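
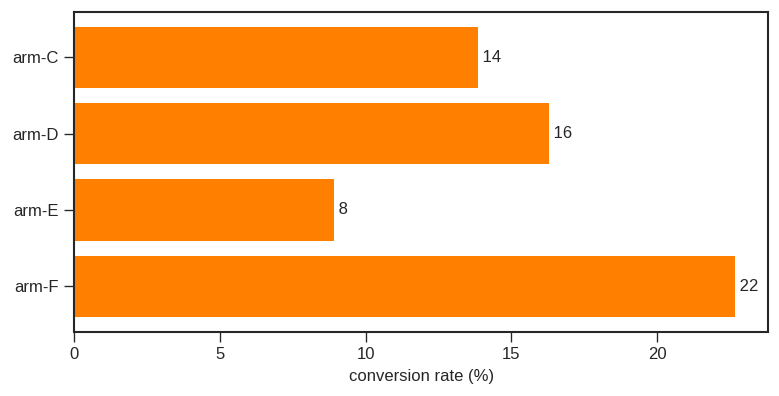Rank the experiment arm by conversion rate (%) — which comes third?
arm-C

Top 4: arm-F ≈ 22, arm-D ≈ 16, arm-C ≈ 14, arm-E ≈ 8.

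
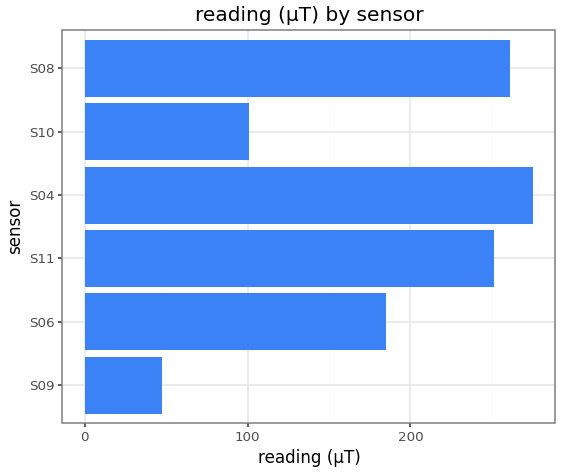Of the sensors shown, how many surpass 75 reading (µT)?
Above 75: S06, S11, S04, S10, S08.

5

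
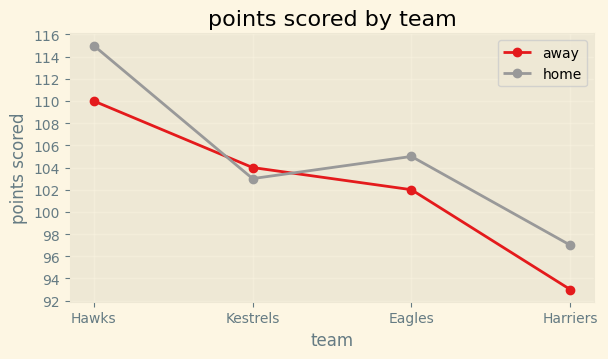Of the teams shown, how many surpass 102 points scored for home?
Above 102: Hawks, Kestrels, Eagles.

3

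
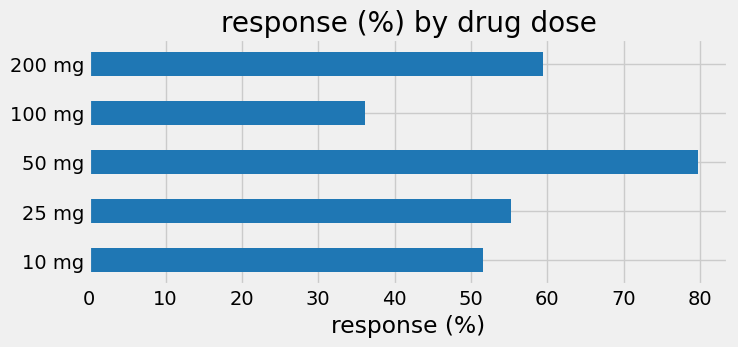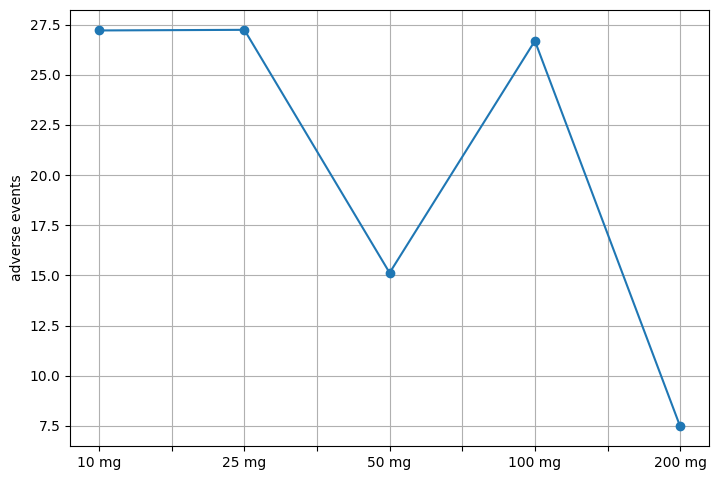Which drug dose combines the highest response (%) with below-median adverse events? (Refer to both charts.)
Chart 2 median adverse events ≈ 25; below-median drug doses: 50 mg, 200 mg. Among those, 50 mg has the highest response (%) (≈ 80).

50 mg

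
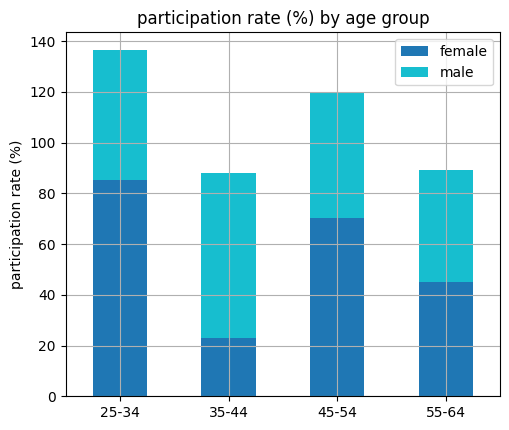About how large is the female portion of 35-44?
≈ 20

female top ≈ 20, bottom ≈ 0; segment ≈ 20.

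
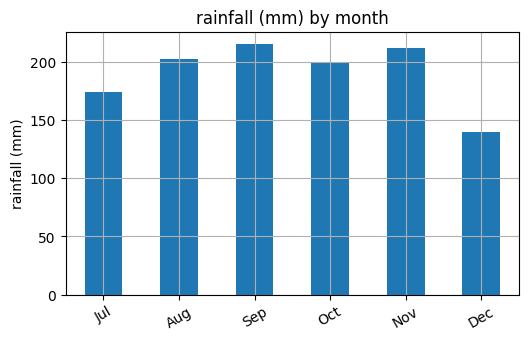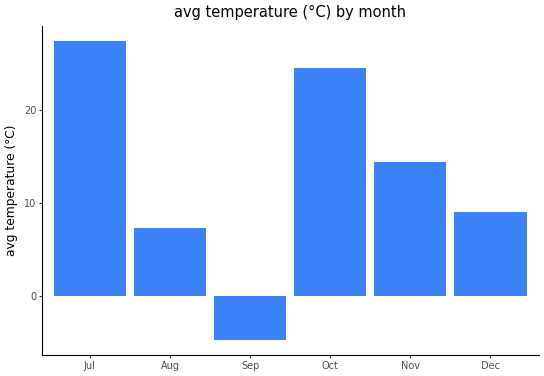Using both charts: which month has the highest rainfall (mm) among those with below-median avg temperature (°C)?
Chart 2 median avg temperature (°C) ≈ 10; below-median months: Aug, Sep, Dec. Among those, Sep has the highest rainfall (mm) (≈ 220).

Sep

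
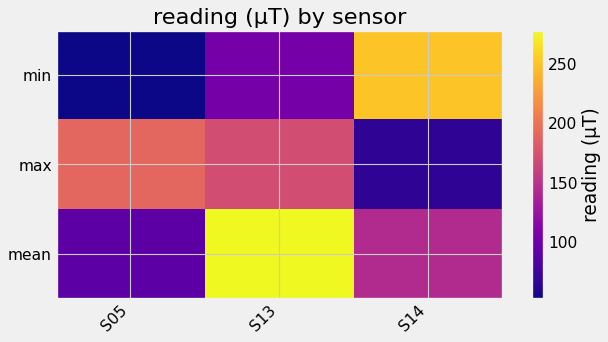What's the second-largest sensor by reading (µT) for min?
Top 3 for min: S14 ≈ 240, S13 ≈ 100, S05 ≈ 60.

S13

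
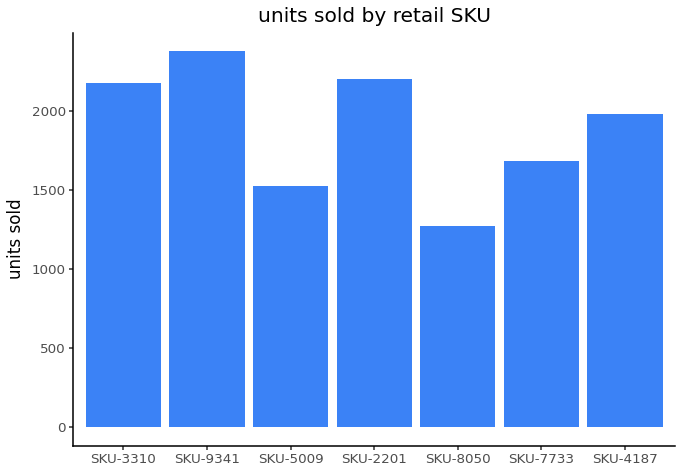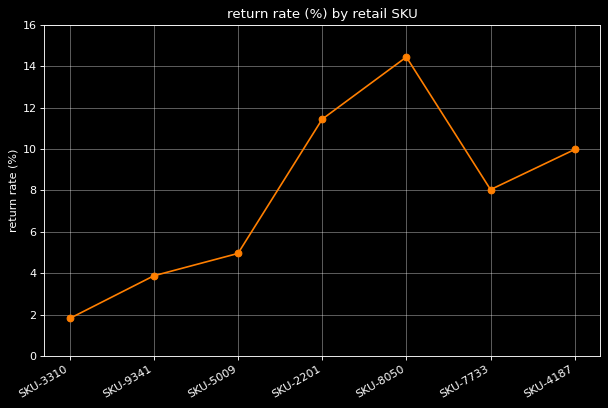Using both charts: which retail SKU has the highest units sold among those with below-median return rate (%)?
SKU-9341

Chart 2 median return rate (%) ≈ 8; below-median retail SKUs: SKU-3310, SKU-9341, SKU-5009. Among those, SKU-9341 has the highest units sold (≈ 2500).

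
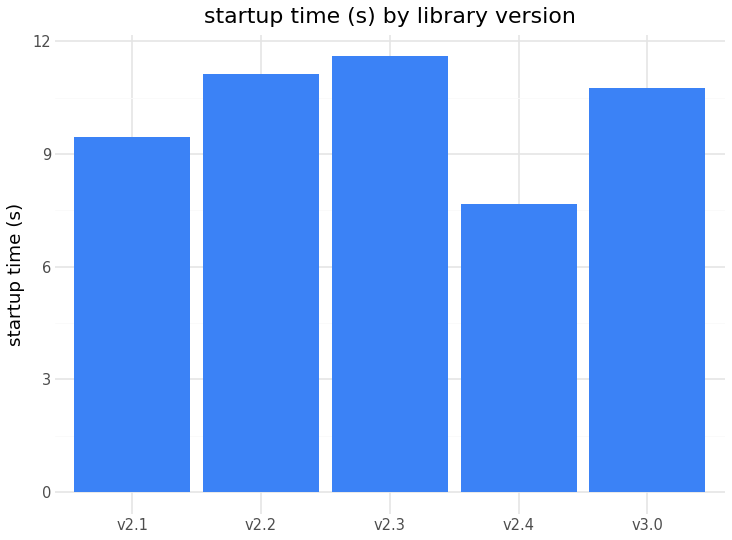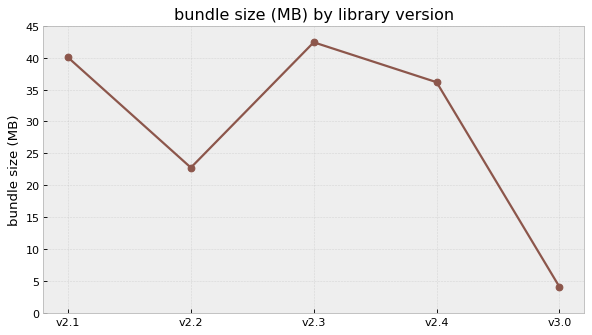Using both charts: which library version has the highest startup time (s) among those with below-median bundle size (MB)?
Chart 2 median bundle size (MB) ≈ 35; below-median library versions: v2.2, v3.0. Among those, v2.2 has the highest startup time (s) (≈ 12).

v2.2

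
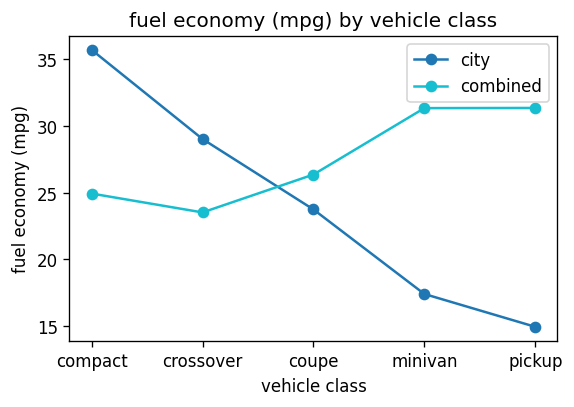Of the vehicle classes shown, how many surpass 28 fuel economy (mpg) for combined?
Above 28: minivan, pickup.

2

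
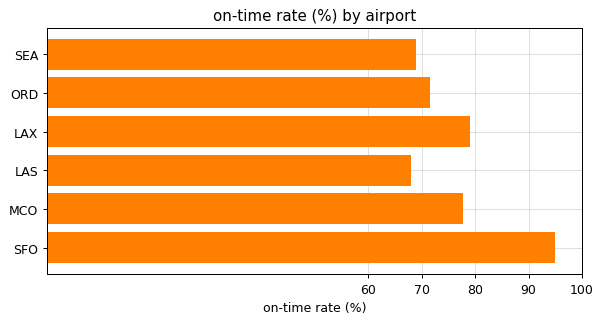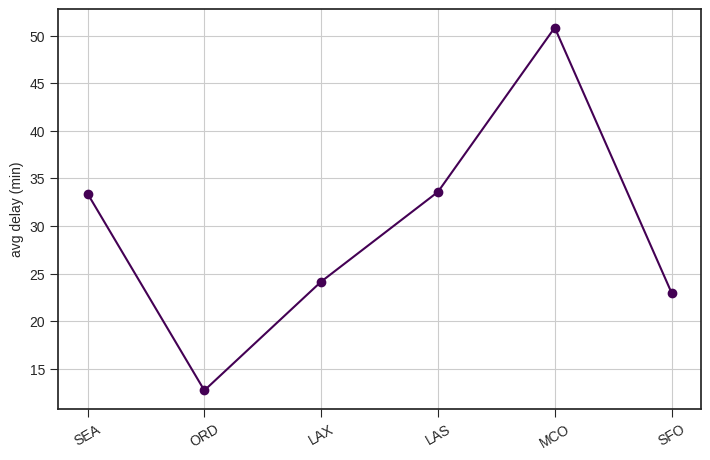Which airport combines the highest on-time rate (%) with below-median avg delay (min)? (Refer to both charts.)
Chart 2 median avg delay (min) ≈ 30; below-median airports: ORD, LAX, SFO. Among those, SFO has the highest on-time rate (%) (≈ 90).

SFO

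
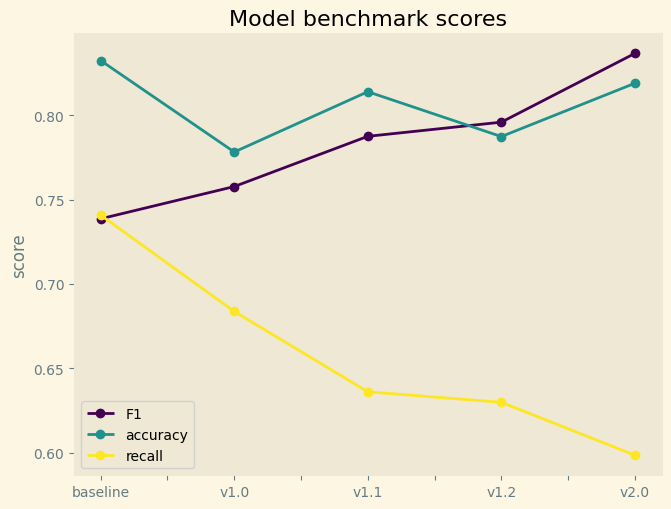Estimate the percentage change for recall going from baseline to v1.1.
≈ -13.5%

baseline ≈ 0.74, v1.1 ≈ 0.64; (0.64 − 0.74) / 0.74 ≈ -13.5%.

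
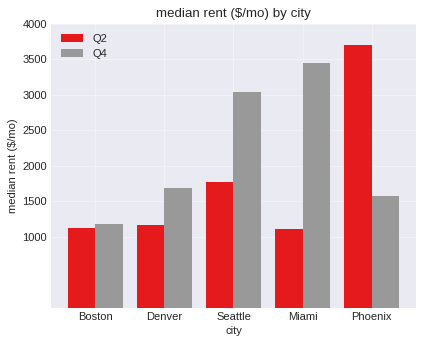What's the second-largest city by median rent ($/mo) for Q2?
Seattle

Top 3 for Q2: Phoenix ≈ 3500, Seattle ≈ 2000, Denver ≈ 1000.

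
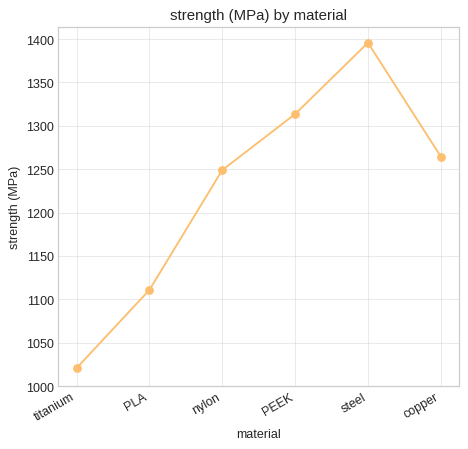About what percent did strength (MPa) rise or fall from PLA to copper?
PLA ≈ 1100, copper ≈ 1250; (1250 − 1100) / 1100 ≈ +13.6%.

≈ +13.6%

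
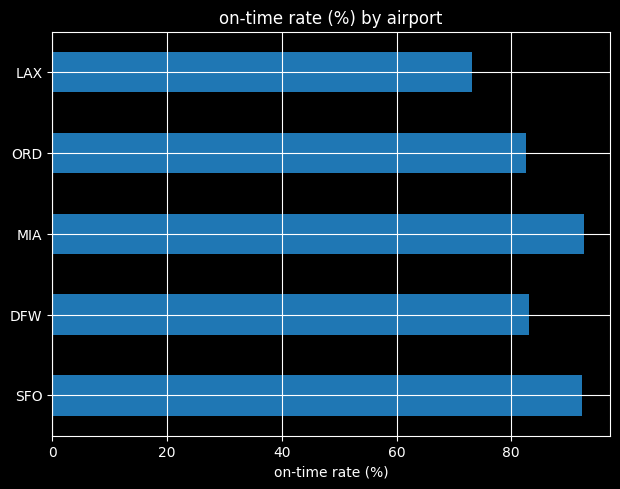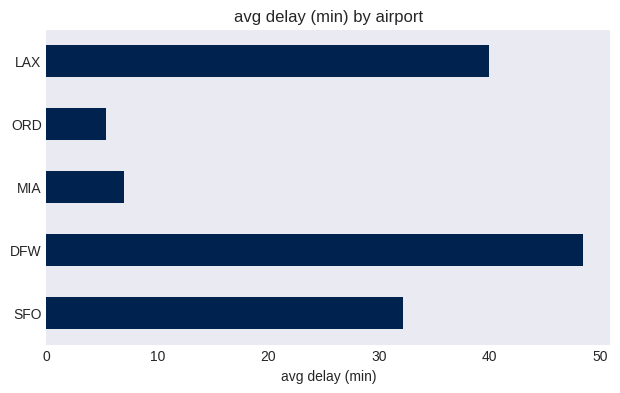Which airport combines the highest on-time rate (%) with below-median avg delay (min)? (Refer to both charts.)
Chart 2 median avg delay (min) ≈ 30; below-median airports: MIA, ORD. Among those, MIA has the highest on-time rate (%) (≈ 90).

MIA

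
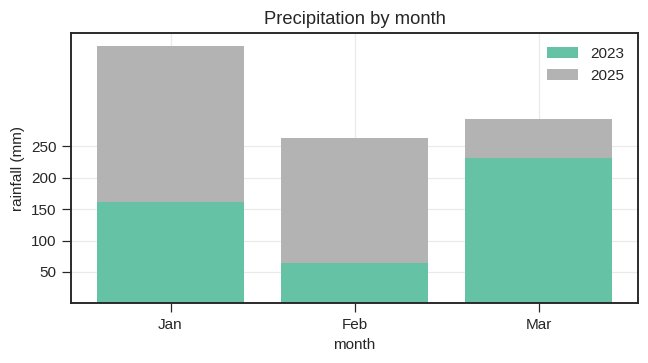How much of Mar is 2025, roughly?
≈ 50

2025 top ≈ 300, bottom ≈ 250; segment ≈ 50.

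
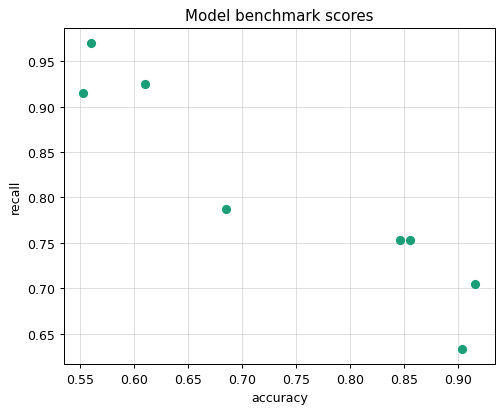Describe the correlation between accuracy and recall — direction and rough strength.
negative, strong

Points are negatively correlated; strong (|r| ≈ 0.9).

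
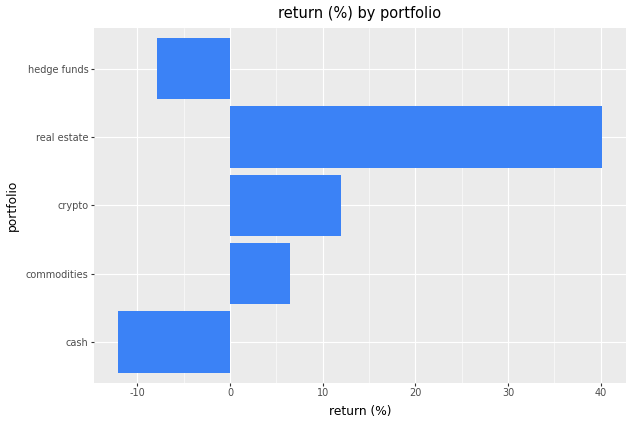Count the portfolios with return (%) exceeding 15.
Above 15: real estate.

1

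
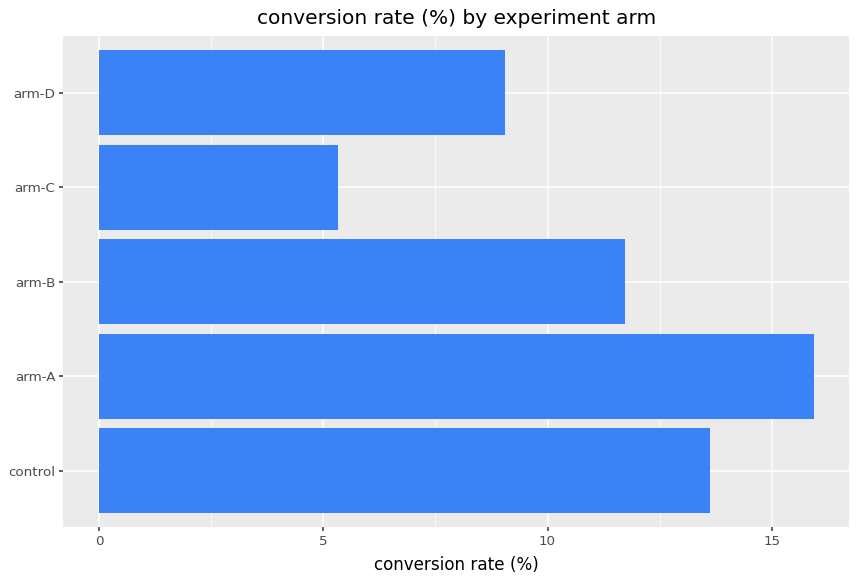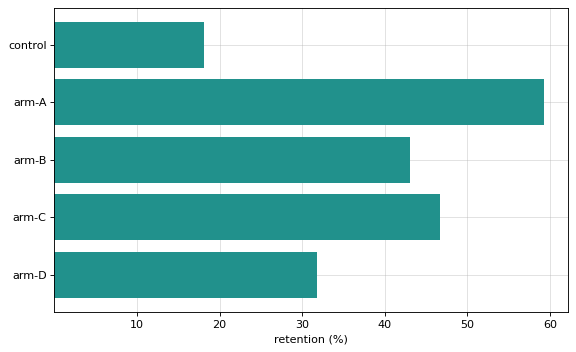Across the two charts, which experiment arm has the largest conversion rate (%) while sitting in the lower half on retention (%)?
Chart 2 median retention (%) ≈ 40; below-median experiment arms: control, arm-D. Among those, control has the highest conversion rate (%) (≈ 14).

control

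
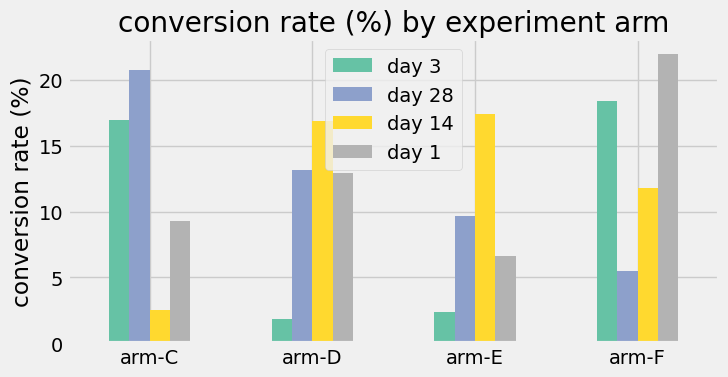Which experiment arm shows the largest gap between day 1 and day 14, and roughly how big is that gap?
arm-E: day 1 ≈ 6, day 14 ≈ 18 → gap ≈ 12. Next-largest (arm-F) is only ≈ 10.

arm-E, ≈ 12 %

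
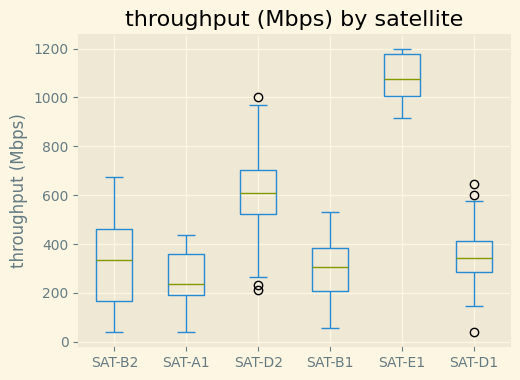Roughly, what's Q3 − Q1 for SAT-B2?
≈ 300

Q3 ≈ 500, Q1 ≈ 200; IQR ≈ 300.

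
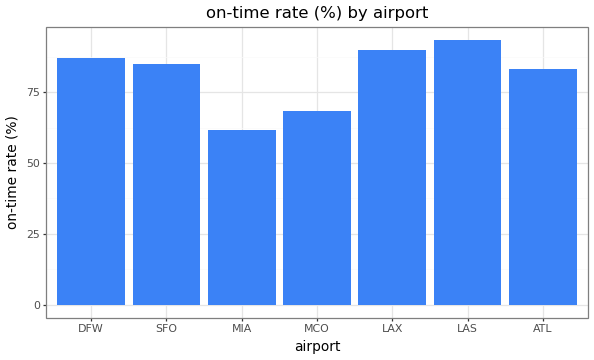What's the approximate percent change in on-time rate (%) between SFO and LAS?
SFO ≈ 80, LAS ≈ 90; (90 − 80) / 80 ≈ +12.5%.

≈ +12.5%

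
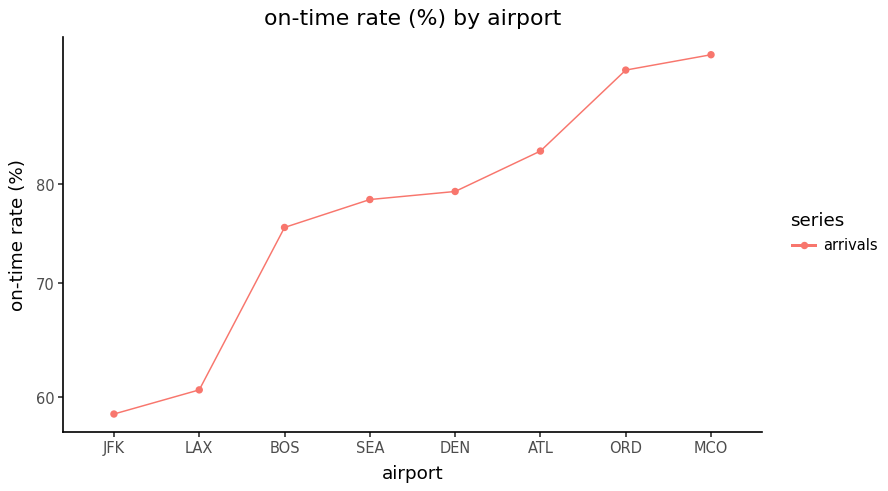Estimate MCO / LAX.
MCO ≈ 95, LAX ≈ 60; 95/60 ≈ 1.58.

≈ 1.58×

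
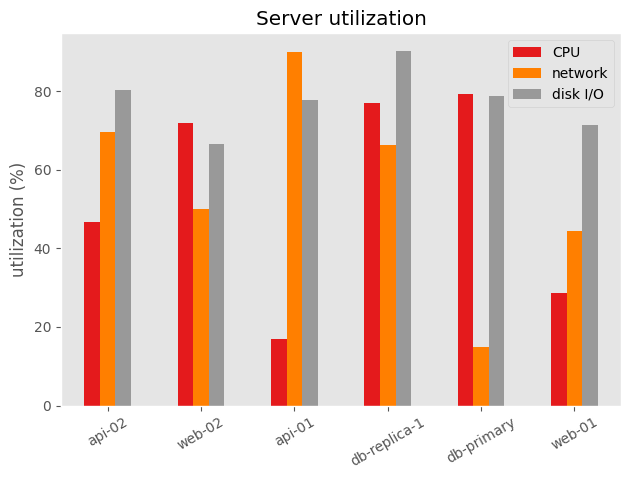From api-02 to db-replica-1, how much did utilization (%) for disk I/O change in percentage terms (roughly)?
api-02 ≈ 80, db-replica-1 ≈ 90; (90 − 80) / 80 ≈ +12.5%.

≈ +12.5%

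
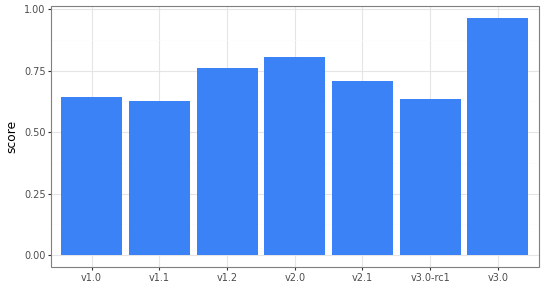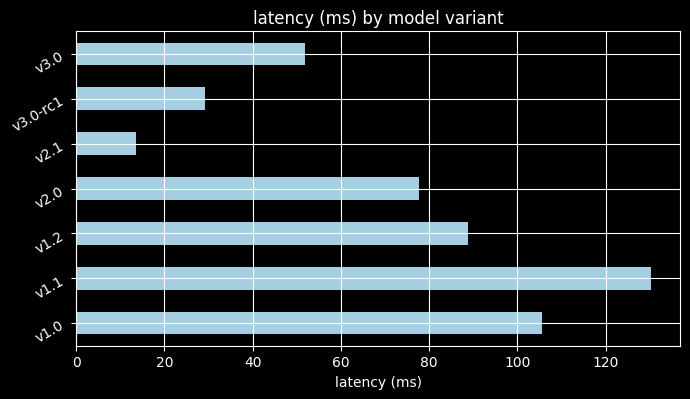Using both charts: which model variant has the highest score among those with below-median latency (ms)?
Chart 2 median latency (ms) ≈ 80; below-median model variants: v2.1, v3.0-rc1, v3.0. Among those, v3.0 has the highest score (≈ 1).

v3.0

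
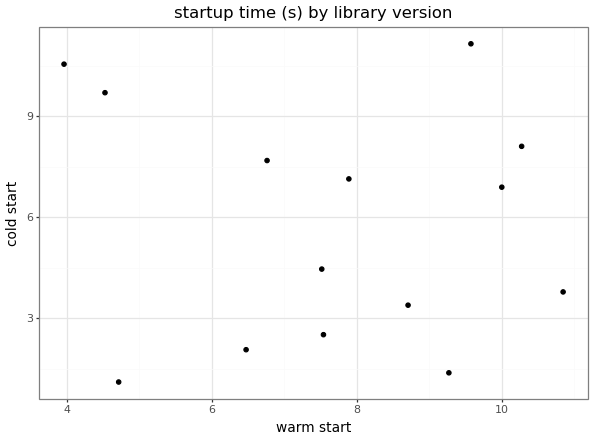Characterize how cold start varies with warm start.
Points are roughly uncorrelated; weak (|r| ≈ 0.1).

no clear correlation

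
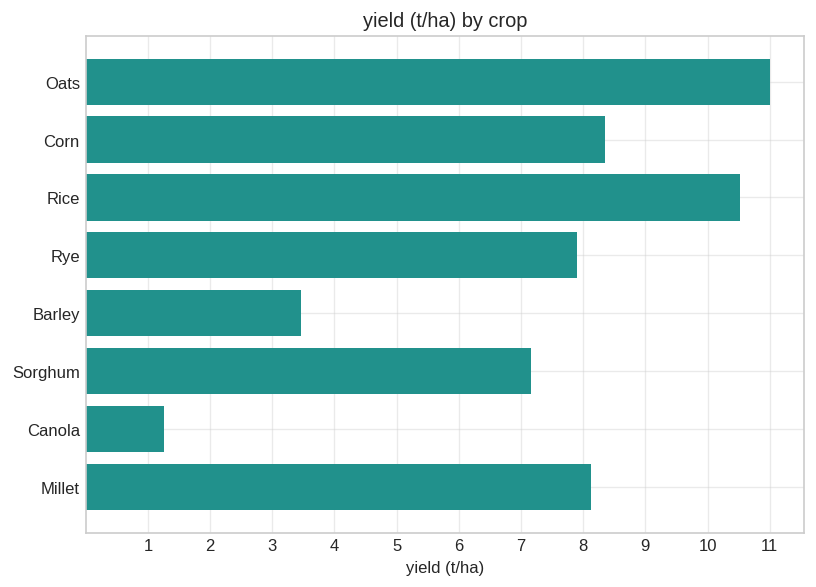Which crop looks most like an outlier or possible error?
Canola

Canola ≈ 1; the rest sit between ≈ 3 and ≈ 11.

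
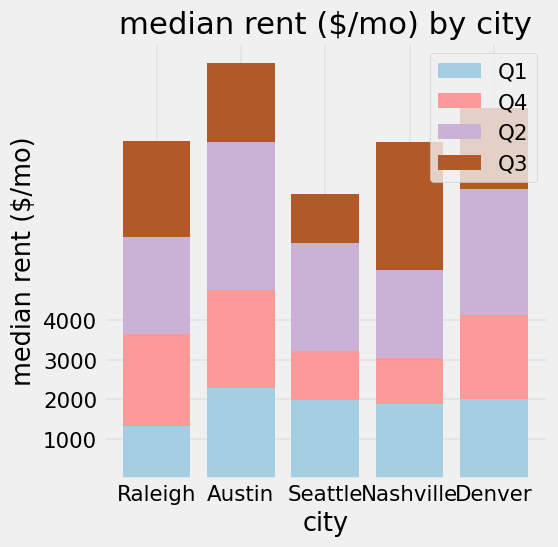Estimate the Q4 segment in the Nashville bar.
≈ 1000

Q4 top ≈ 3000, bottom ≈ 2000; segment ≈ 1000.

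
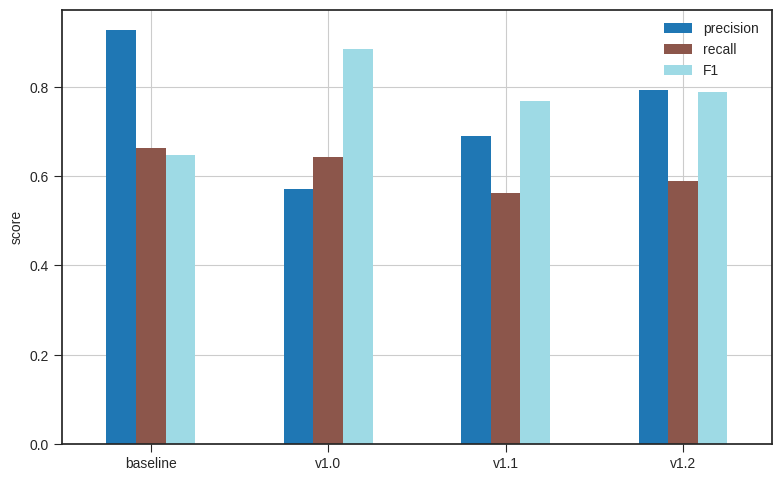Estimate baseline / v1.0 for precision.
≈ 1.5×

baseline ≈ 0.9, v1.0 ≈ 0.6; 0.9/0.6 ≈ 1.5.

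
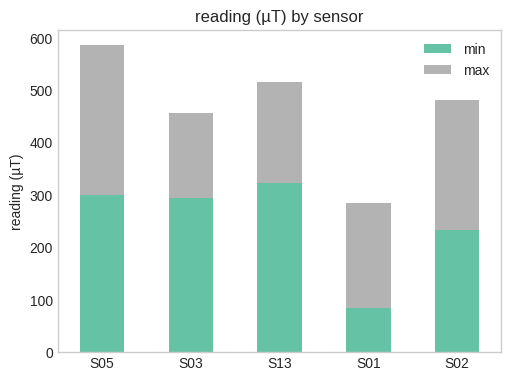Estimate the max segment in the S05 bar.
max top ≈ 600, bottom ≈ 300; segment ≈ 300.

≈ 300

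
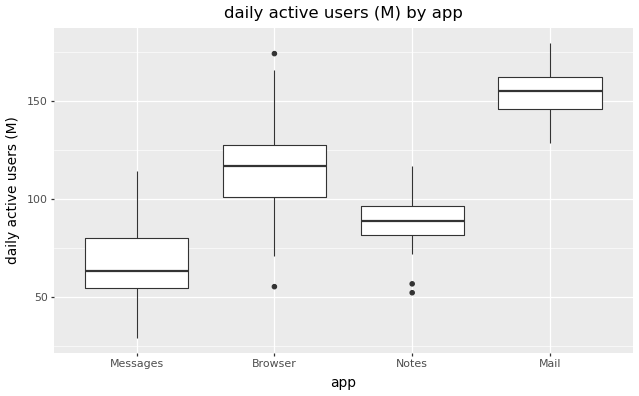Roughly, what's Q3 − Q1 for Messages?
Q3 ≈ 80, Q1 ≈ 50; IQR ≈ 30.

≈ 30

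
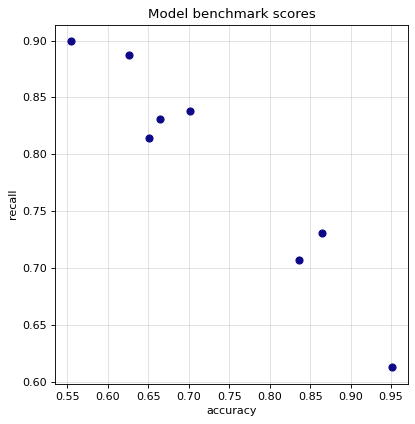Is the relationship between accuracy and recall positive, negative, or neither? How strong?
Points are negatively correlated; strong (|r| ≈ 1.0).

negative, strong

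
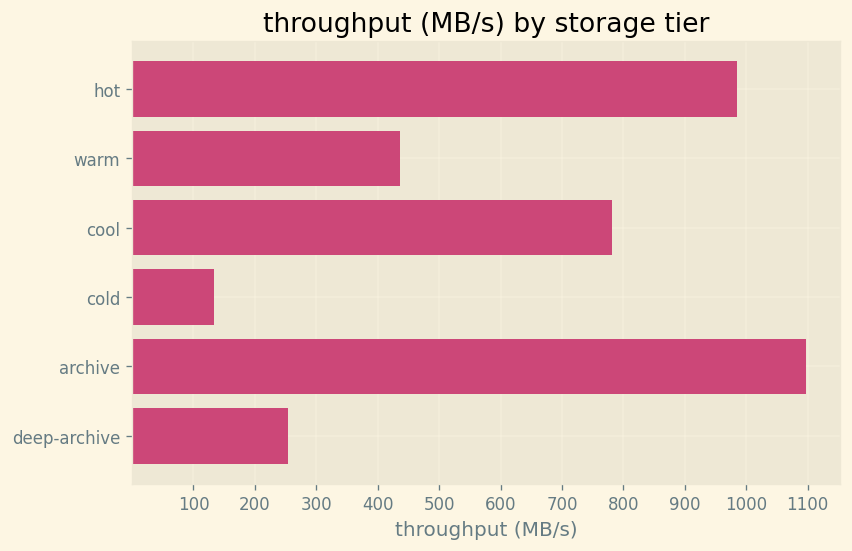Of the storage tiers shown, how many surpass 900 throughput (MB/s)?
Above 900: hot, archive.

2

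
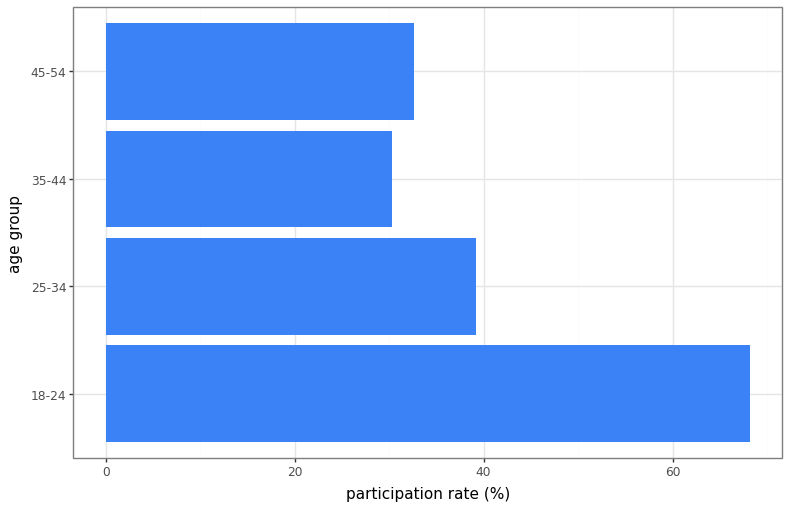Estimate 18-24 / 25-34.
≈ 1.75×

18-24 ≈ 70, 25-34 ≈ 40; 70/40 ≈ 1.75.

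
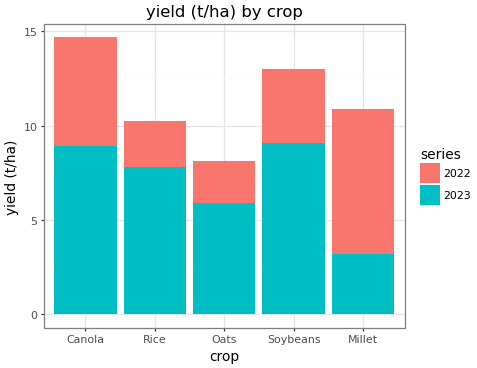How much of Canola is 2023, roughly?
≈ 8

2023 top ≈ 8, bottom ≈ 0; segment ≈ 8.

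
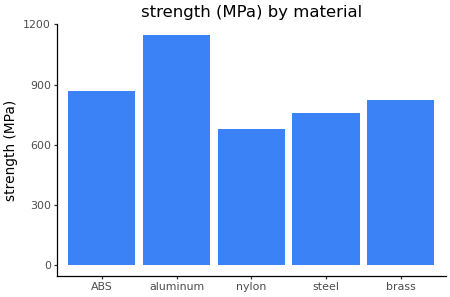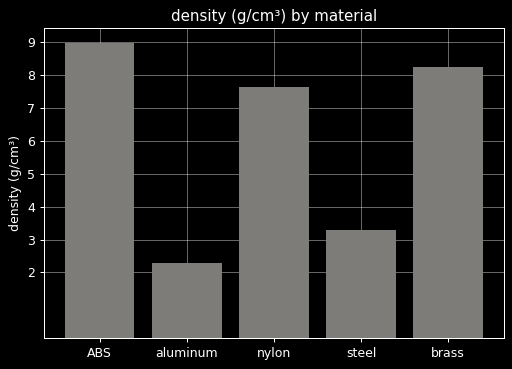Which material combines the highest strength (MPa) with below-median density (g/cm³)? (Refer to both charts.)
aluminum

Chart 2 median density (g/cm³) ≈ 8; below-median materials: aluminum, steel. Among those, aluminum has the highest strength (MPa) (≈ 1200).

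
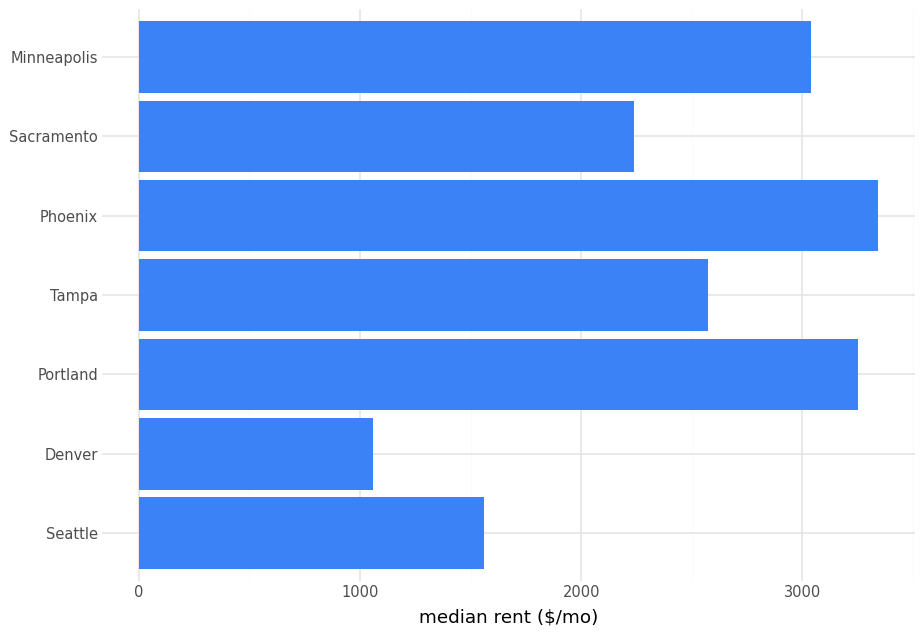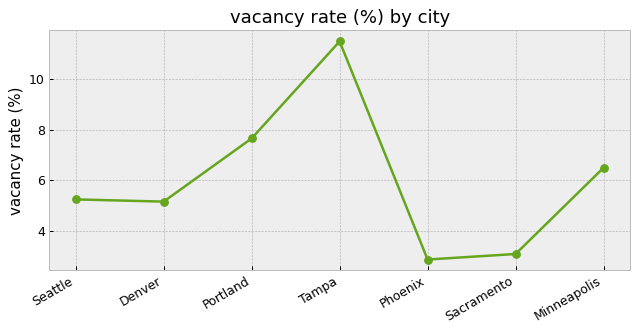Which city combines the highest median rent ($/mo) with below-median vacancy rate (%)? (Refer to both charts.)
Chart 2 median vacancy rate (%) ≈ 6; below-median cities: Denver, Phoenix, Sacramento. Among those, Phoenix has the highest median rent ($/mo) (≈ 3500).

Phoenix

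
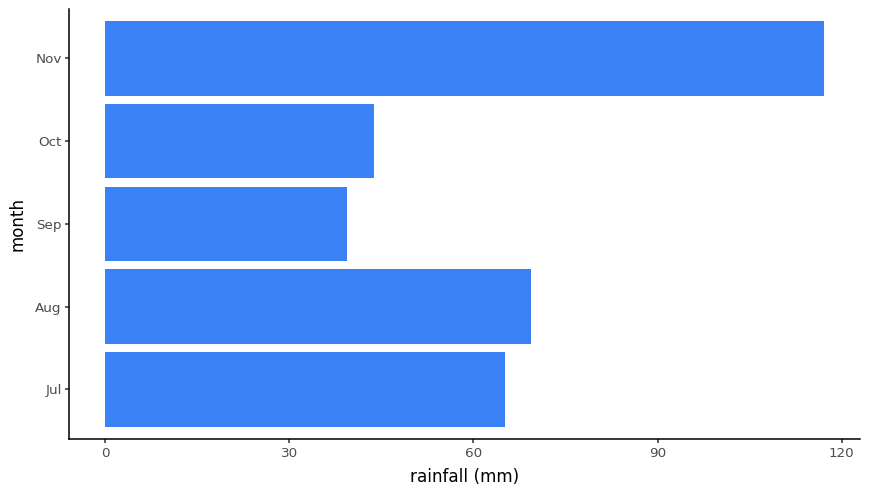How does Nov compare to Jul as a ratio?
Nov ≈ 120, Jul ≈ 70; 120/70 ≈ 1.71.

≈ 1.71×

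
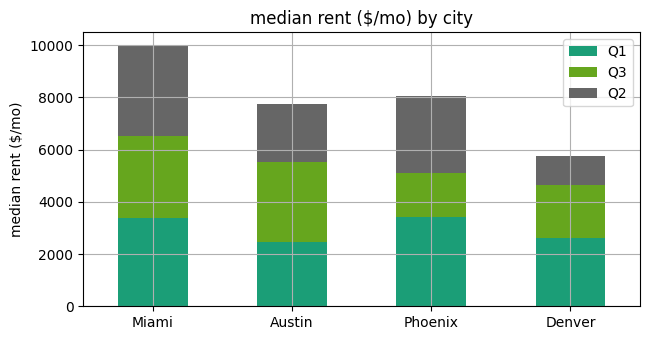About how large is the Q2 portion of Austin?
Q2 top ≈ 8000, bottom ≈ 6000; segment ≈ 2000.

≈ 2000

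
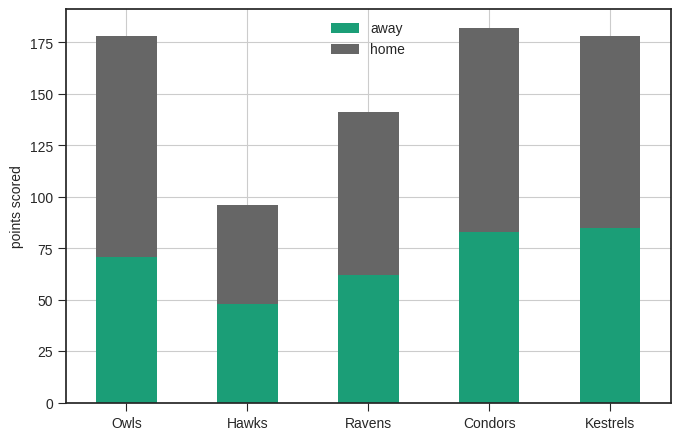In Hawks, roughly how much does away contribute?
≈ 40

away top ≈ 40, bottom ≈ 0; segment ≈ 40.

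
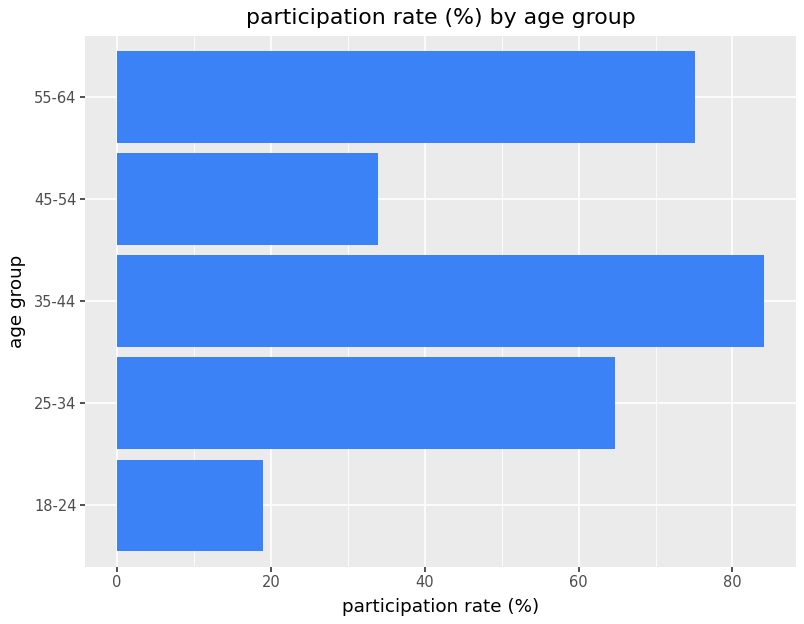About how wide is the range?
≈ 60

Max 35-44 ≈ 80, min 18-24 ≈ 20; range ≈ 60.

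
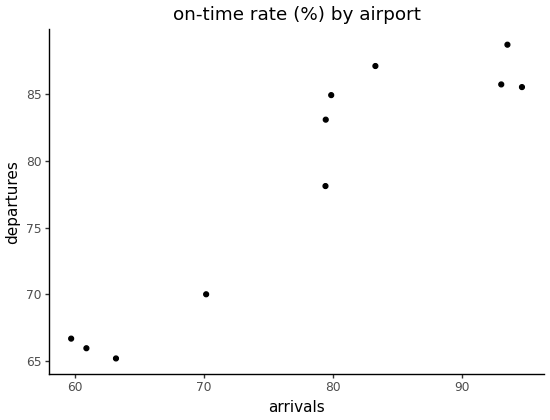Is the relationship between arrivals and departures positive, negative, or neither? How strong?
positive, strong

Points are positively correlated; strong (|r| ≈ 0.9).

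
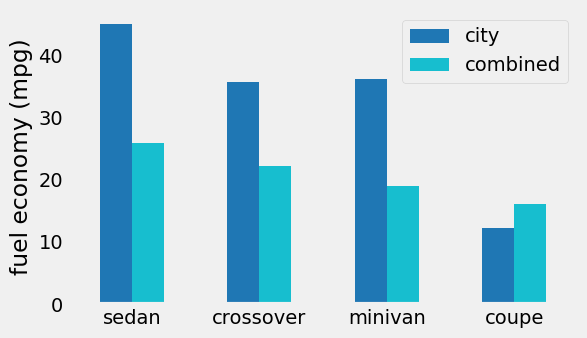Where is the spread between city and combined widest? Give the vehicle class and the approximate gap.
sedan: city ≈ 45, combined ≈ 25 → gap ≈ 20. Next-largest (minivan) is only ≈ 15.

sedan, ≈ 20 mpg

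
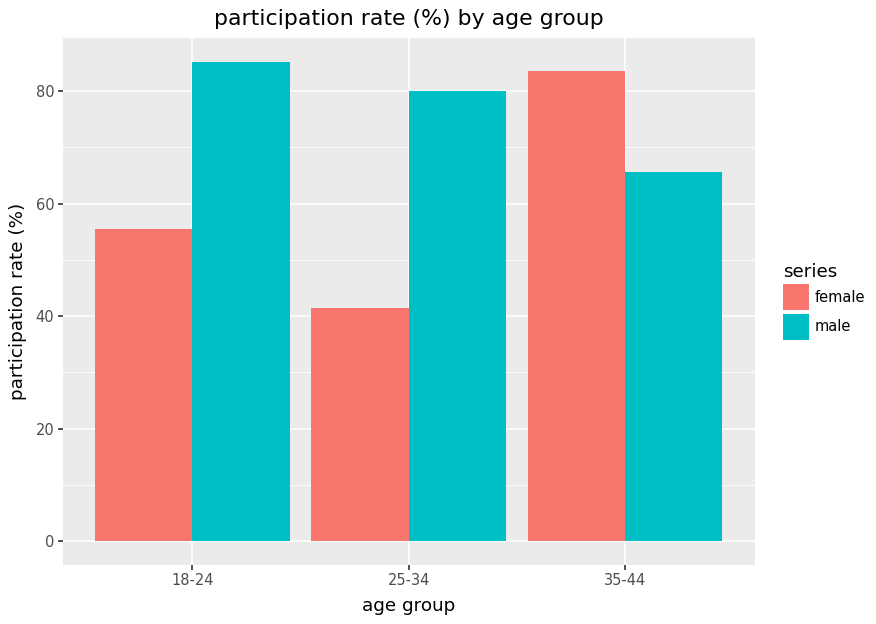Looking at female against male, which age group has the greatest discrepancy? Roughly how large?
25-34: female ≈ 40, male ≈ 80 → gap ≈ 40. Next-largest (18-24) is only ≈ 30.

25-34, ≈ 40 %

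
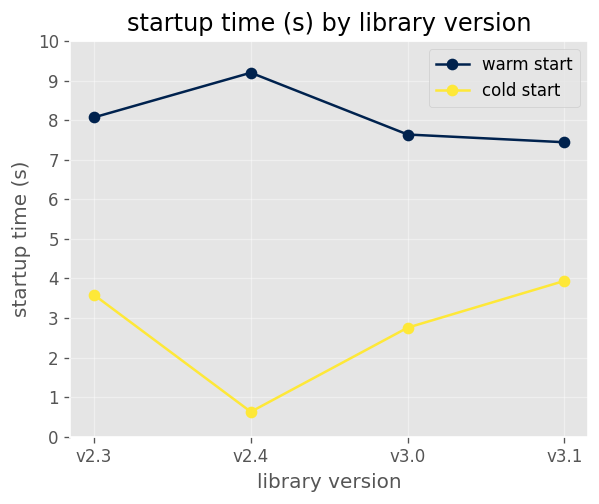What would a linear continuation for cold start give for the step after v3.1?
≈ 5.5

Last three: 1, 3, 4 → slope ≈ 1.5/step → next ≈ 5.5.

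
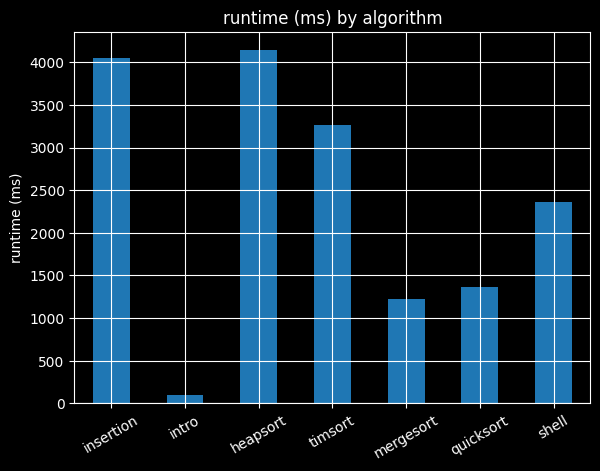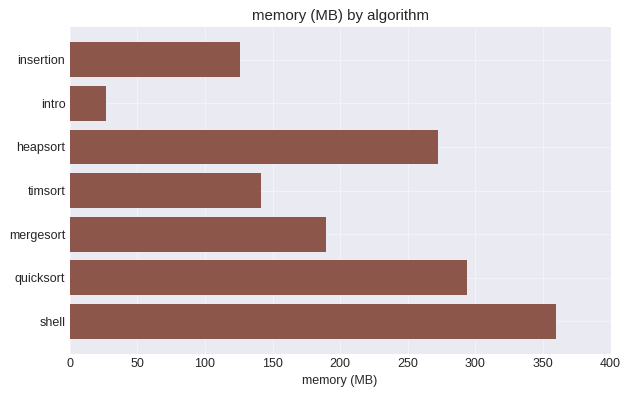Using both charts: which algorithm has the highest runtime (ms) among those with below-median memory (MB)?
Chart 2 median memory (MB) ≈ 200; below-median algorithms: insertion, intro, timsort. Among those, insertion has the highest runtime (ms) (≈ 4000).

insertion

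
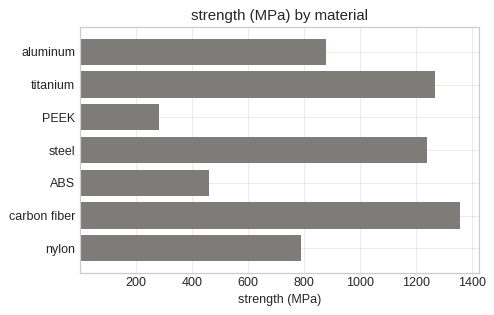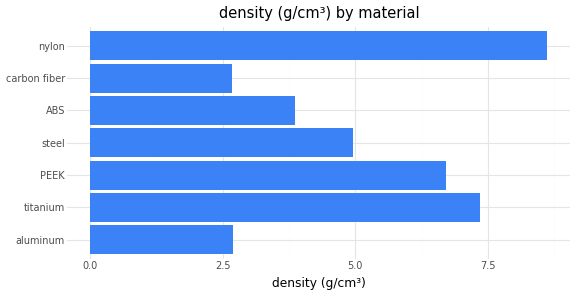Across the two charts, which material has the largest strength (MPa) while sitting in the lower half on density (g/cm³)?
Chart 2 median density (g/cm³) ≈ 5; below-median materials: aluminum, ABS, carbon fiber. Among those, carbon fiber has the highest strength (MPa) (≈ 1400).

carbon fiber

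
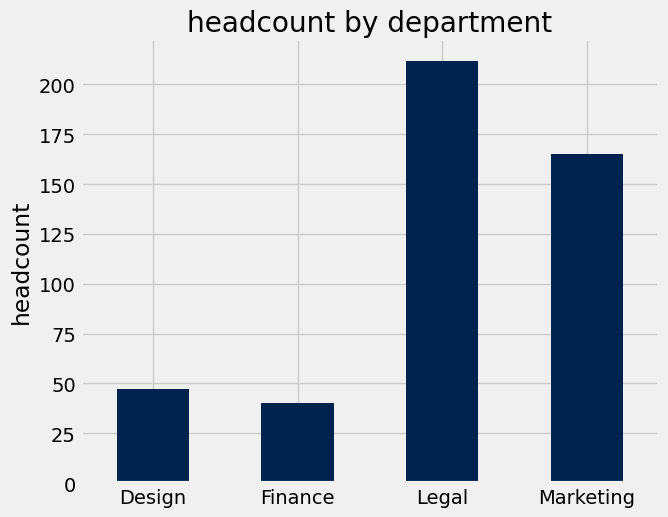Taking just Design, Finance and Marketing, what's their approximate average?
≈ 80

(40 + 40 + 160) / 3 ≈ 80.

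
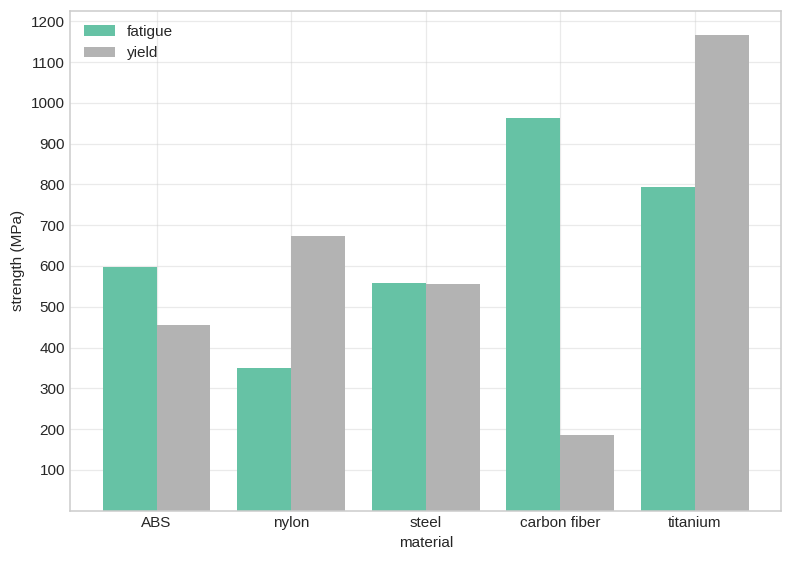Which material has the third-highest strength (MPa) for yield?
steel

Top 4 for yield: titanium ≈ 1200, nylon ≈ 700, steel ≈ 600, ABS ≈ 500.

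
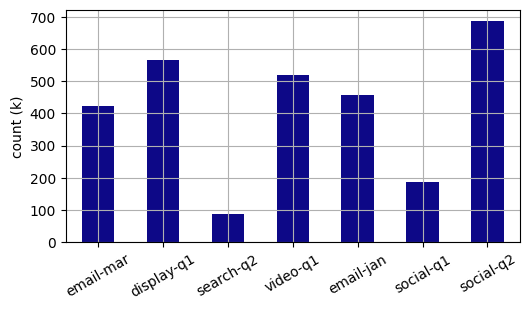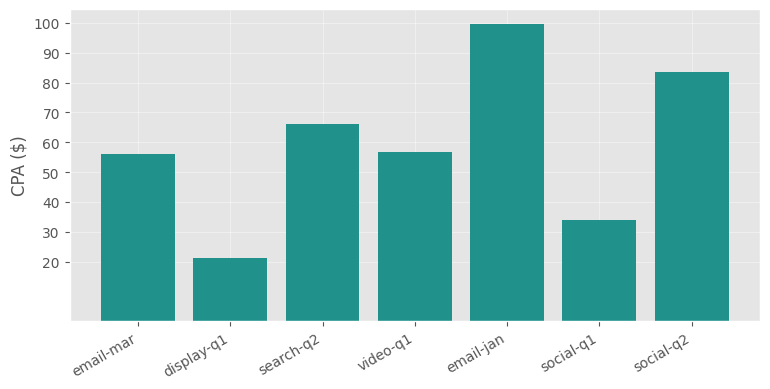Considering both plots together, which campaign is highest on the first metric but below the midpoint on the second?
display-q1

Chart 2 median CPA ($) ≈ 60; below-median campaigns: email-mar, display-q1, social-q1. Among those, display-q1 has the highest count (k) (≈ 600).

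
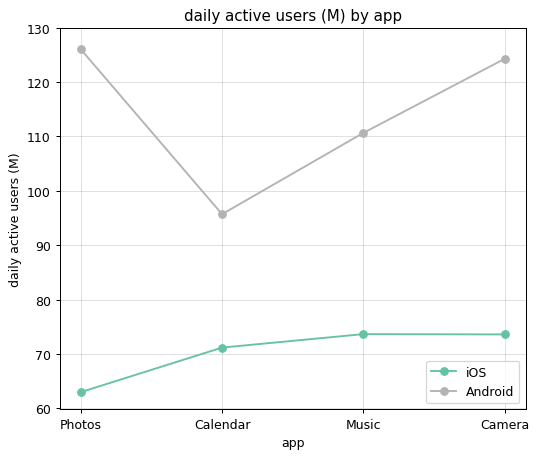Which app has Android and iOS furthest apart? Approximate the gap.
Photos: Android ≈ 130, iOS ≈ 60 → gap ≈ 70. Next-largest (Camera) is only ≈ 50.

Photos, ≈ 70 M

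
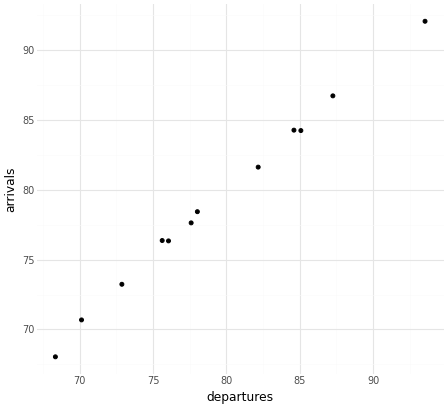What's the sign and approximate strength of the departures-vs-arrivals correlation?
positive, strong

Points are positively correlated; strong (|r| ≈ 1.0).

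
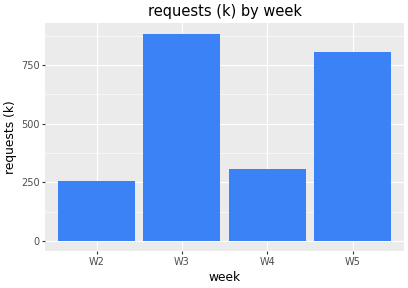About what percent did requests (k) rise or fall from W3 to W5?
W3 ≈ 900, W5 ≈ 800; (800 − 900) / 900 ≈ -11.1%.

≈ -11.1%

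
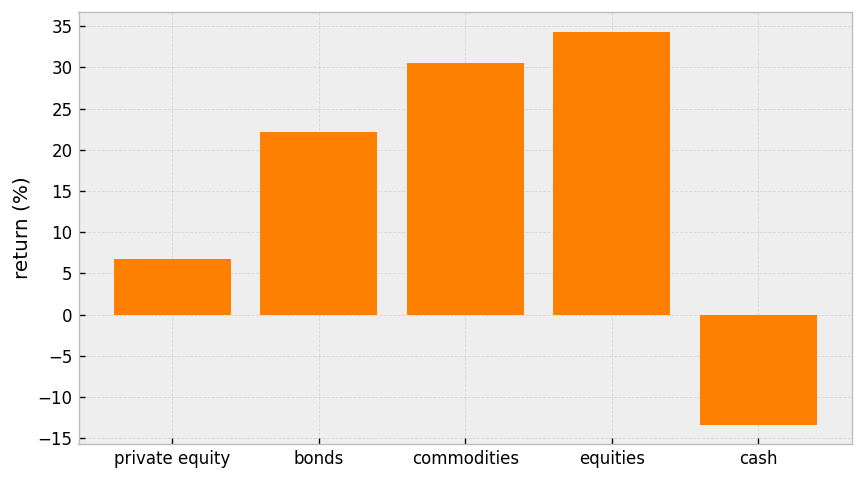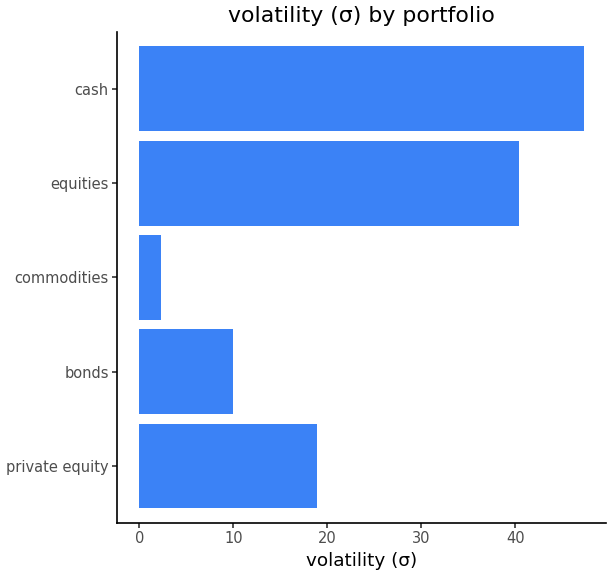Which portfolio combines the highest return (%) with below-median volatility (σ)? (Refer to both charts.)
Chart 2 median volatility (σ) ≈ 20; below-median portfolios: bonds, commodities. Among those, commodities has the highest return (%) (≈ 30).

commodities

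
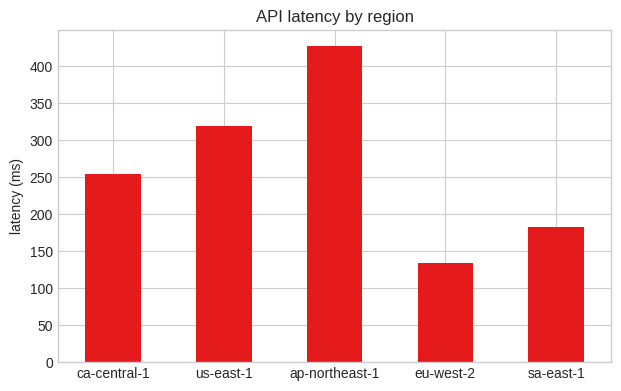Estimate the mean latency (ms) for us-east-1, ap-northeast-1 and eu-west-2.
≈ 300

(300 + 450 + 150) / 3 ≈ 300.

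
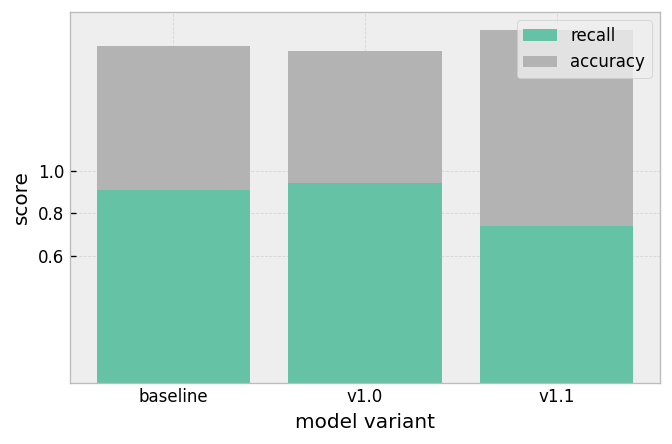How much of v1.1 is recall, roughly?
recall top ≈ 0.8, bottom ≈ 0.0; segment ≈ 0.8.

≈ 0.8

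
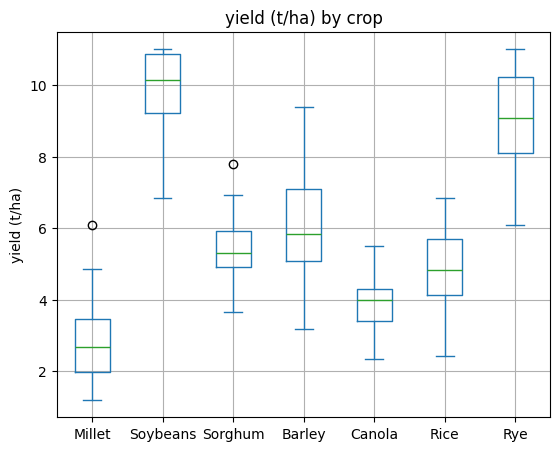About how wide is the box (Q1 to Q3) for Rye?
Q3 ≈ 10, Q1 ≈ 8; IQR ≈ 2.

≈ 2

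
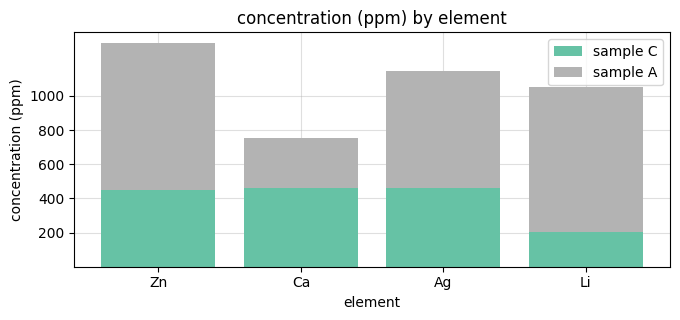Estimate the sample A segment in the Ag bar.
≈ 800

sample A top ≈ 1200, bottom ≈ 400; segment ≈ 800.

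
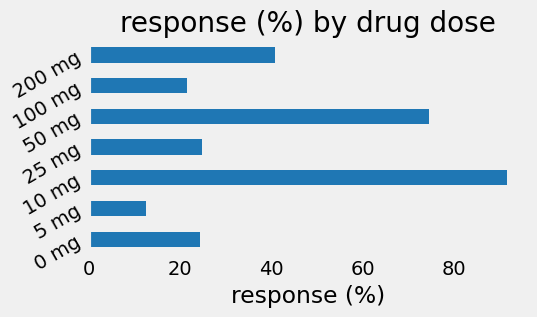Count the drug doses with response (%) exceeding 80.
Above 80: 10 mg.

1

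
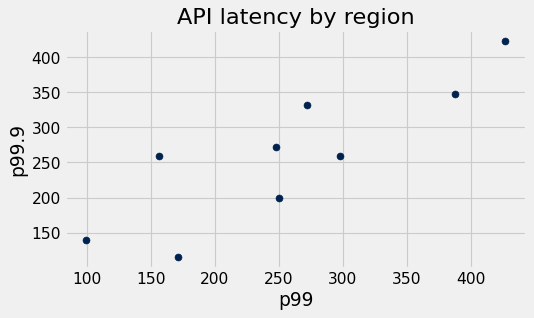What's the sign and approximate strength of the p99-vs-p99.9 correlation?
Points are positively correlated; strong (|r| ≈ 0.9).

positive, strong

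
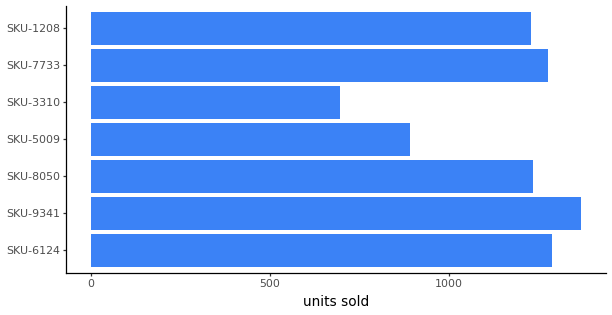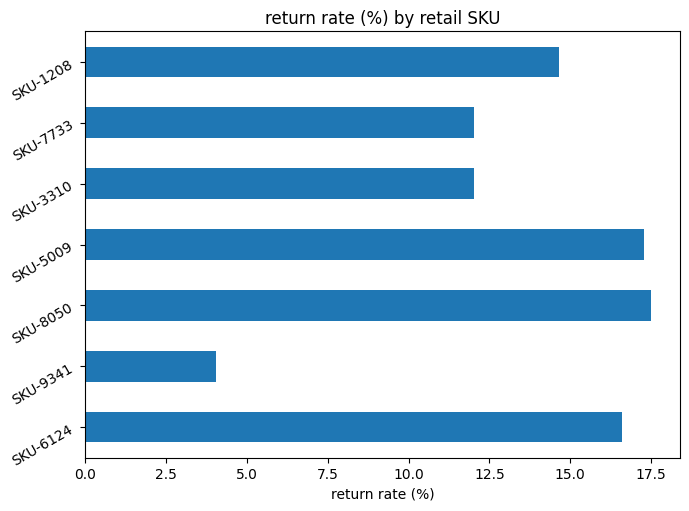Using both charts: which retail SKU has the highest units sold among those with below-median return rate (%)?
Chart 2 median return rate (%) ≈ 14; below-median retail SKUs: SKU-9341, SKU-3310, SKU-7733. Among those, SKU-9341 has the highest units sold (≈ 1400).

SKU-9341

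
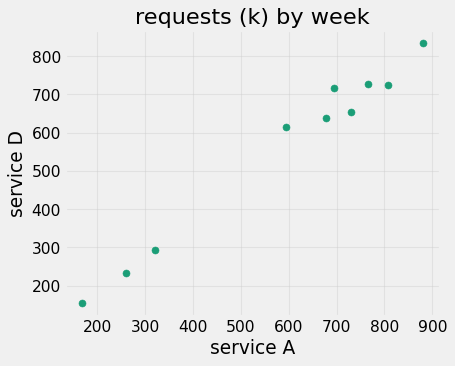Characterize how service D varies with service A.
positive, strong

Points are positively correlated; strong (|r| ≈ 1.0).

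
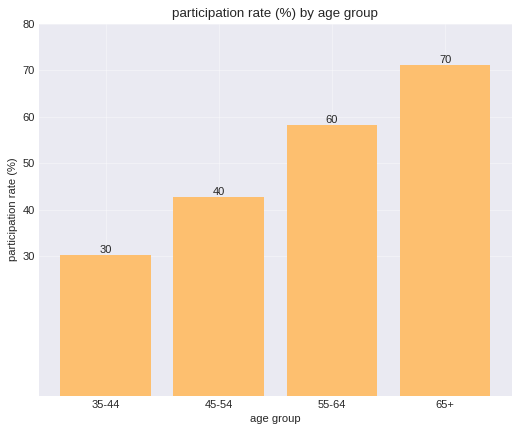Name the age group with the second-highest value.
Top 3: 65+ ≈ 70, 55-64 ≈ 60, 45-54 ≈ 40.

55-64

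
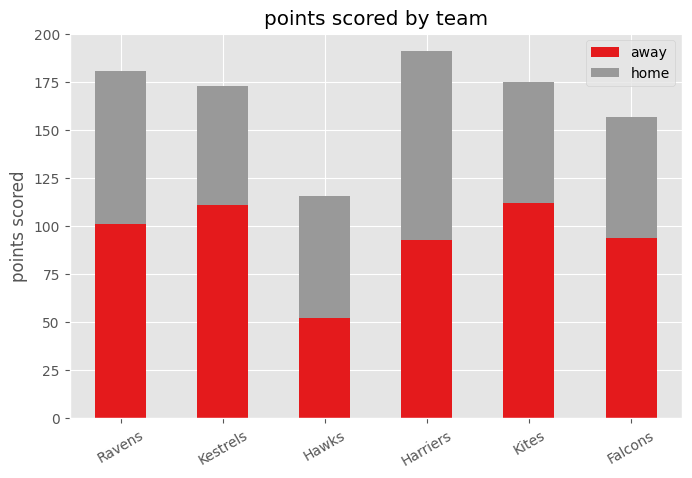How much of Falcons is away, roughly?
away top ≈ 100, bottom ≈ 0; segment ≈ 100.

≈ 100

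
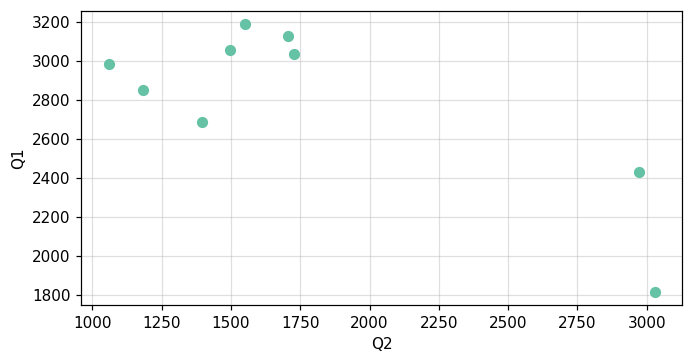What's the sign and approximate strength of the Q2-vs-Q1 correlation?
negative, strong

Points are negatively correlated; strong (|r| ≈ 0.8).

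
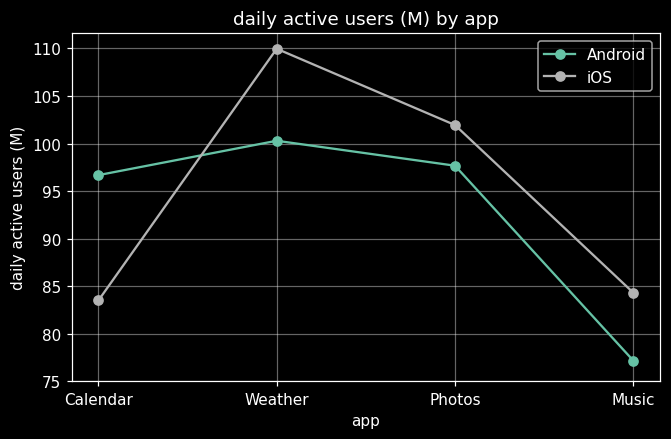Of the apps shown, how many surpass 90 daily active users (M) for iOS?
2

Above 90: Weather, Photos.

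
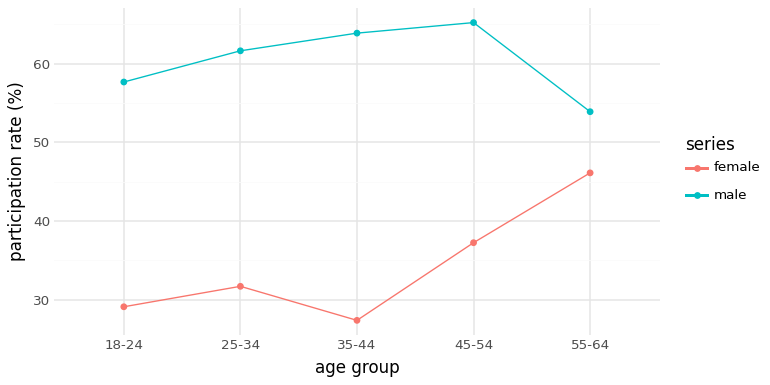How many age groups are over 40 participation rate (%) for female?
1

Above 40: 55-64.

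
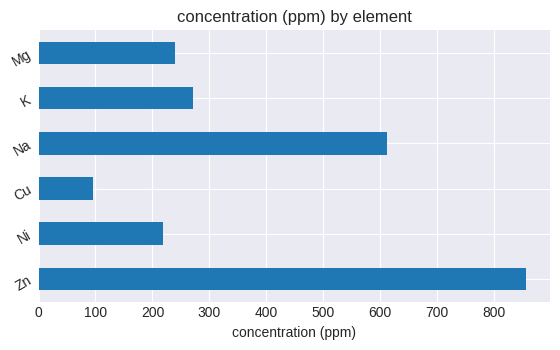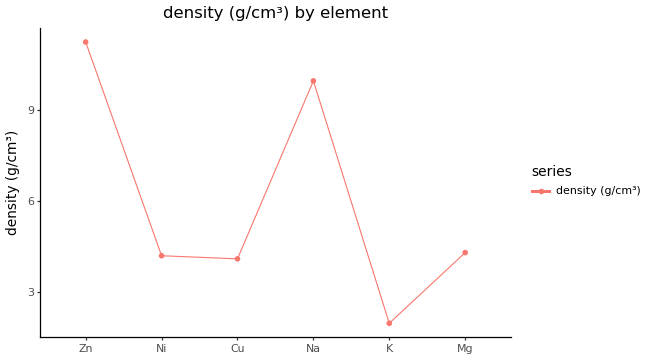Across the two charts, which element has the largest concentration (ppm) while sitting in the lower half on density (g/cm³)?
Chart 2 median density (g/cm³) ≈ 4; below-median elements: Ni, Cu, K. Among those, K has the highest concentration (ppm) (≈ 300).

K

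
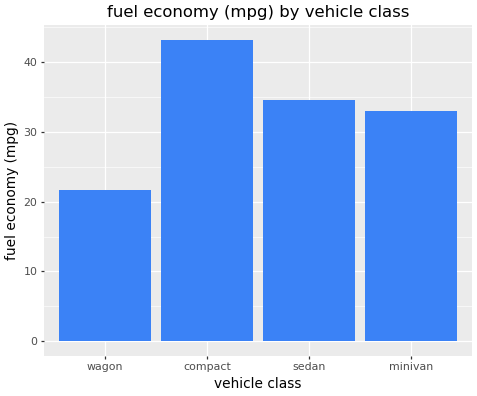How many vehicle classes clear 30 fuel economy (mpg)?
Above 30: compact, sedan, minivan.

3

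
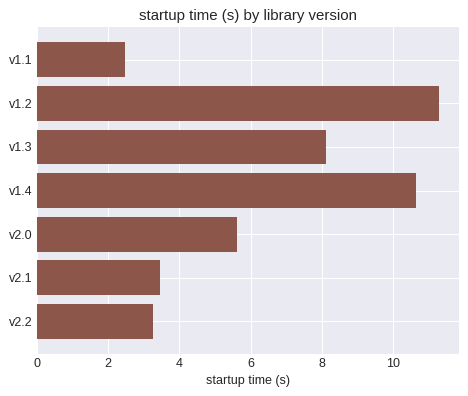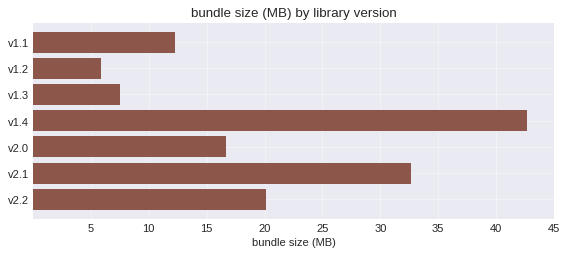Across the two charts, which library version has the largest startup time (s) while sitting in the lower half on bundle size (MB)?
Chart 2 median bundle size (MB) ≈ 15; below-median library versions: v1.1, v1.2, v1.3. Among those, v1.2 has the highest startup time (s) (≈ 12).

v1.2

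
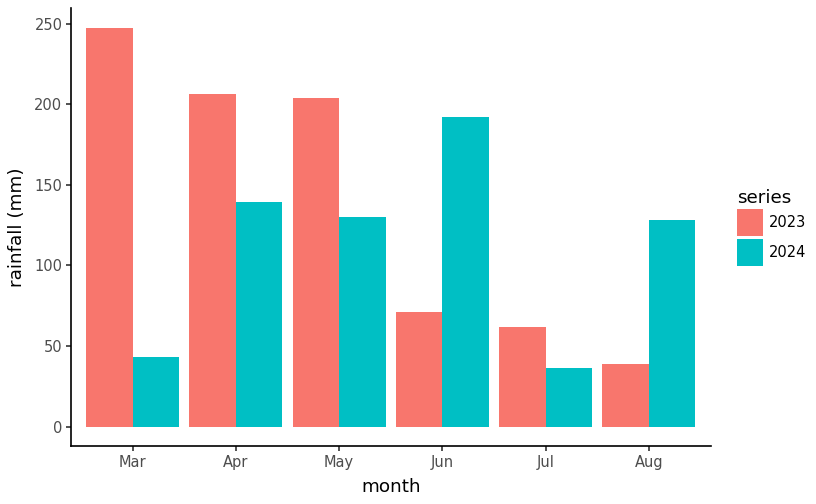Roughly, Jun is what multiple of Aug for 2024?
≈ 1.6×

Jun ≈ 200, Aug ≈ 125; 200/125 ≈ 1.6.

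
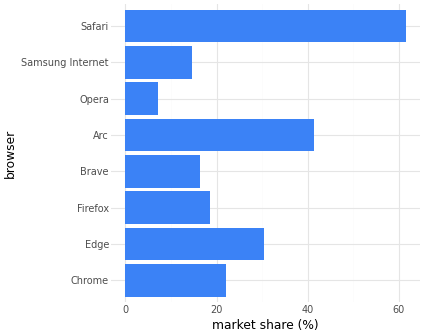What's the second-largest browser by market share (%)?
Arc

Top 3: Safari ≈ 60, Arc ≈ 40, Edge ≈ 30.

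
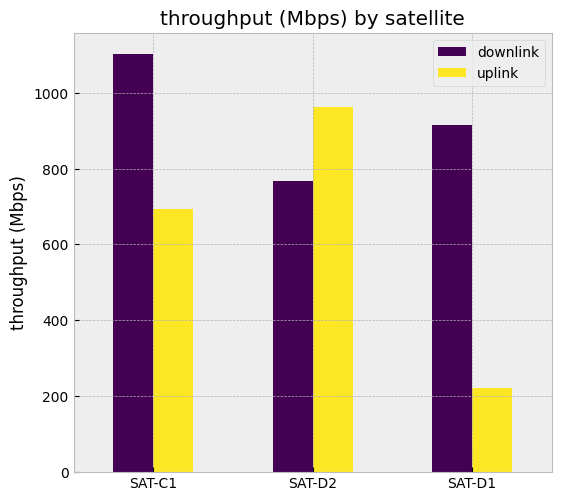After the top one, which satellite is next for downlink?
Top 3 for downlink: SAT-C1 ≈ 1100, SAT-D1 ≈ 900, SAT-D2 ≈ 800.

SAT-D1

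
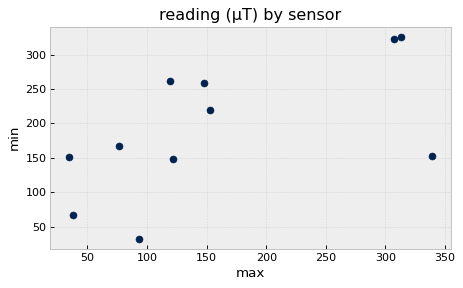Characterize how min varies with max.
positive, moderate

Points are positively correlated; moderate (|r| ≈ 0.6).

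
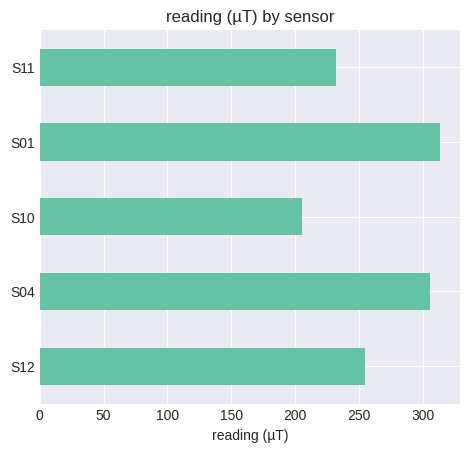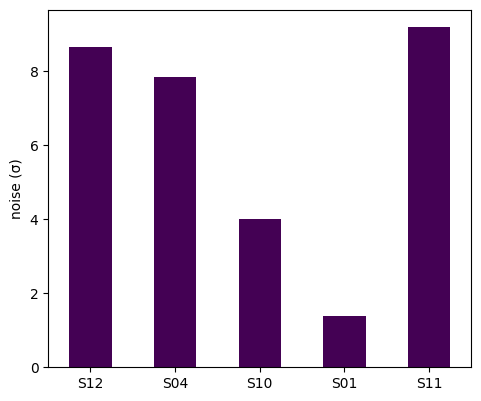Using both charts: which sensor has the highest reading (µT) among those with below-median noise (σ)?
S01

Chart 2 median noise (σ) ≈ 8; below-median sensors: S10, S01. Among those, S01 has the highest reading (µT) (≈ 300).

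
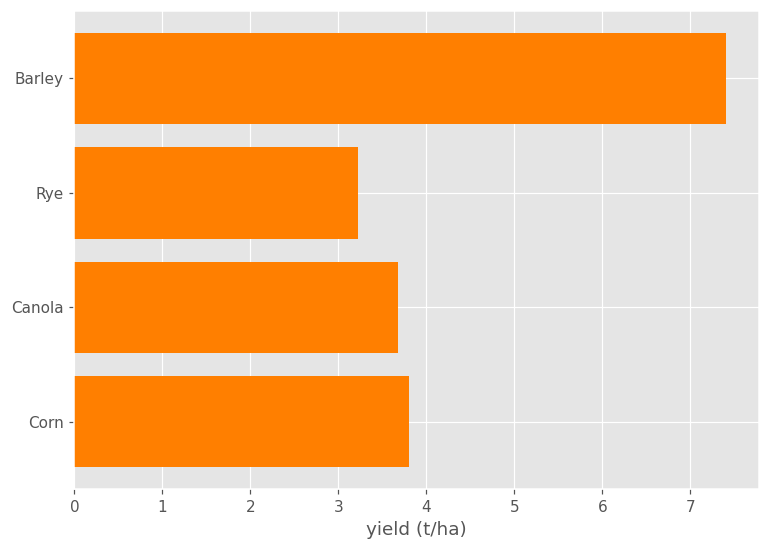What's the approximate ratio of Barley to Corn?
Barley ≈ 7, Corn ≈ 4; 7/4 ≈ 1.75.

≈ 1.75×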